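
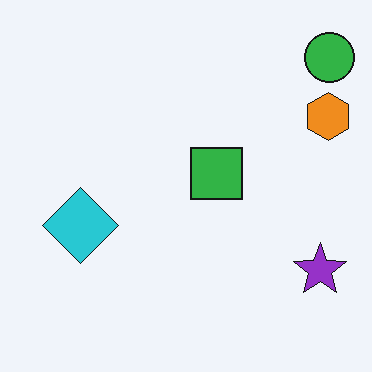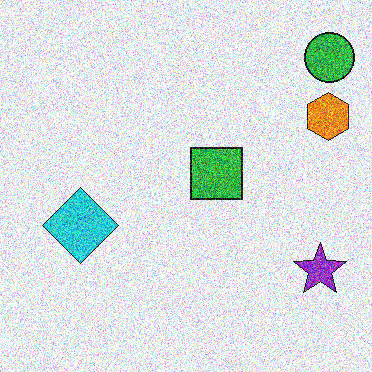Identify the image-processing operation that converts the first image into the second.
The second image is the first degraded with heavy additive noise.

Random speckle covers the whole image, including the flat background.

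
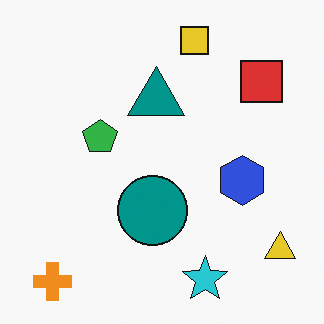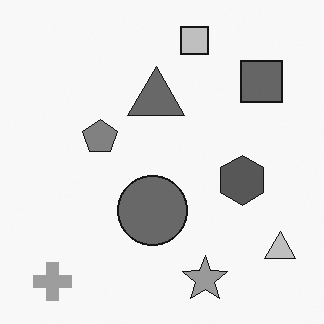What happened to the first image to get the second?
The image was converted to grayscale.

All color is removed — every shape is now a shade of grey.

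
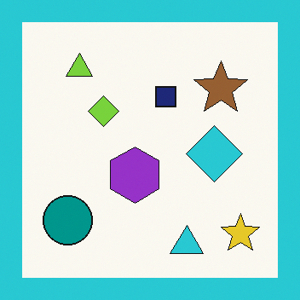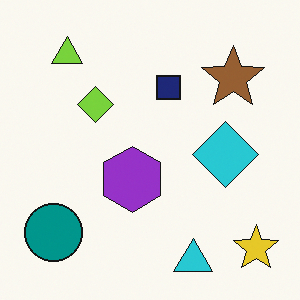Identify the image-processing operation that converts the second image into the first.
It was framed with a cyan border.

A solid cyan frame runs around the edge of the first image, with the content slightly shrunk inside it.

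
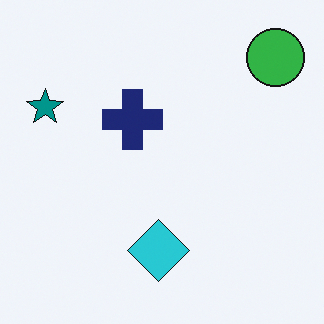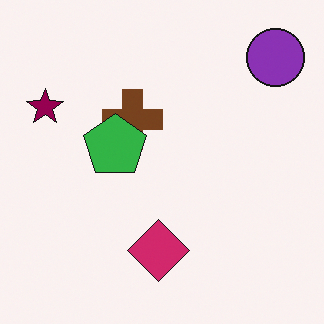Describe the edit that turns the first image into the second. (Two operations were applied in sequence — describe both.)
Hue-shifted noticeably, then overlaid with an additional green pentagon.

Every shape's color has rotated by the same amount around the hue wheel — a uniform hue shift. A green pentagon appears in the second image that is absent from the first.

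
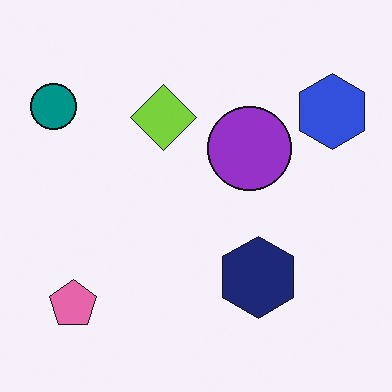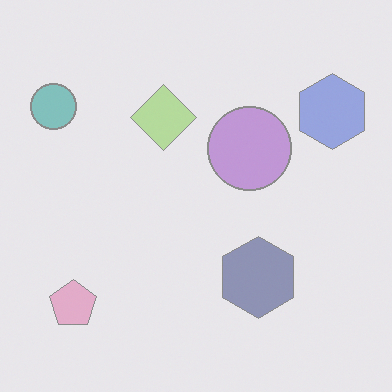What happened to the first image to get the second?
The image was washed out (contrast reduced).

Tones are pushed toward mid-grey across the whole image — a global contrast change.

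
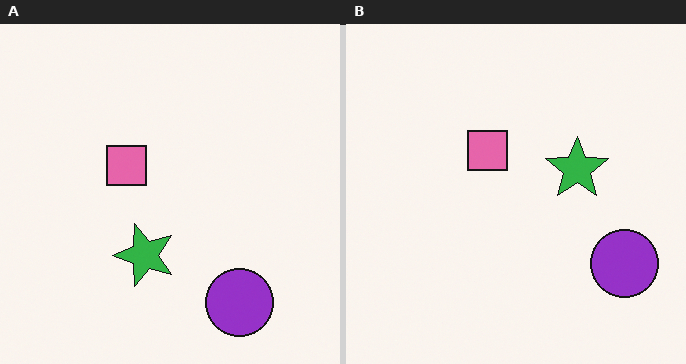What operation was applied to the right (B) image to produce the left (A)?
This is the original image transposed (reflected across the top-left ↔ bottom-right diagonal).

Shapes have swapped their row and column positions — what was in the top-right is now in the bottom-left — a diagonal reflection.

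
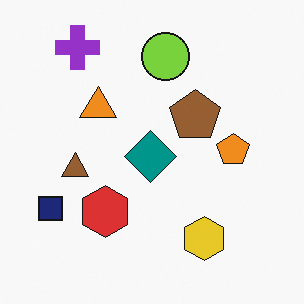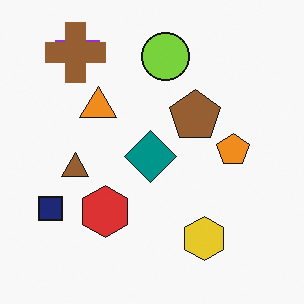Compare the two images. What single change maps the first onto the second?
This is the original image overlaid with an additional brown cross.

A brown cross appears in the second image that is absent from the first.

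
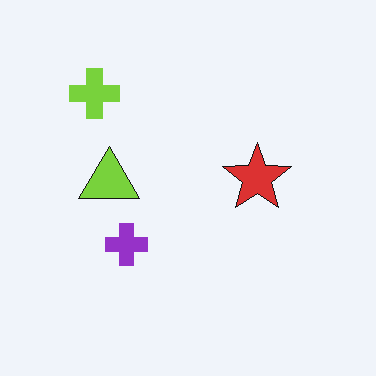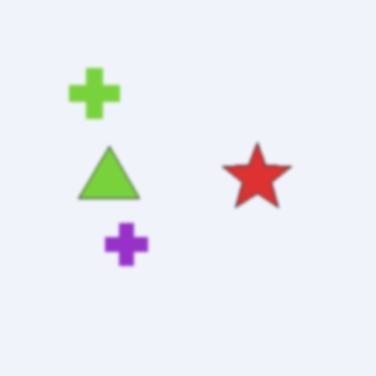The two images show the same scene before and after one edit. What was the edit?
The image was lightly blurred.

Shape edges and outlines are uniformly softened across the whole image.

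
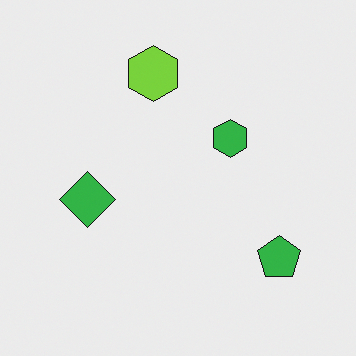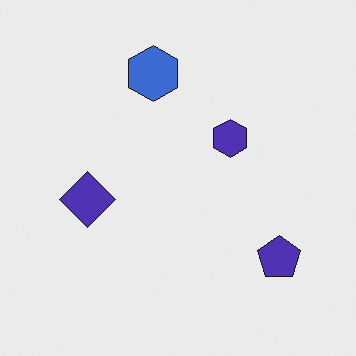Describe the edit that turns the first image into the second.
The image was hue-shifted by a moderate amount.

Every shape's color has rotated by the same amount around the hue wheel — a uniform hue shift.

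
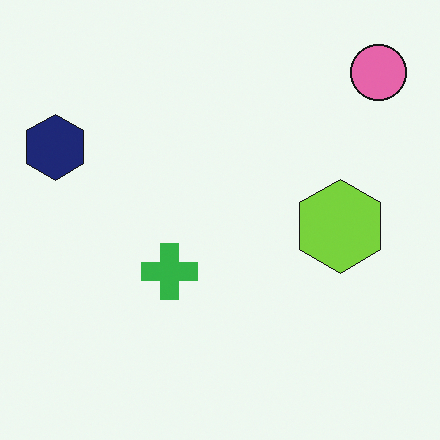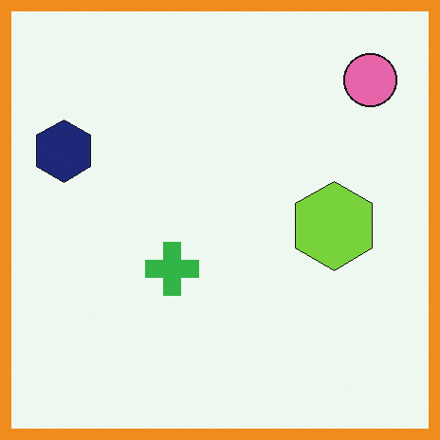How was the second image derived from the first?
Framed with a orange border.

A solid orange frame runs around the edge of the second image, with the content slightly shrunk inside it.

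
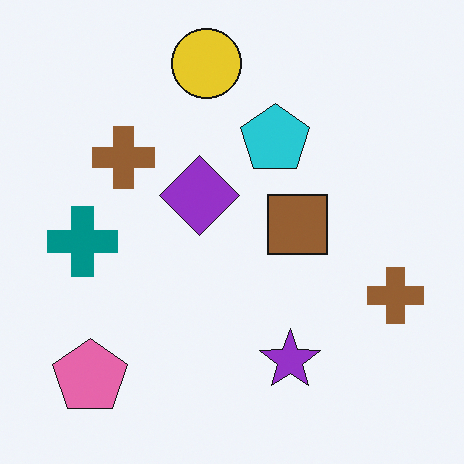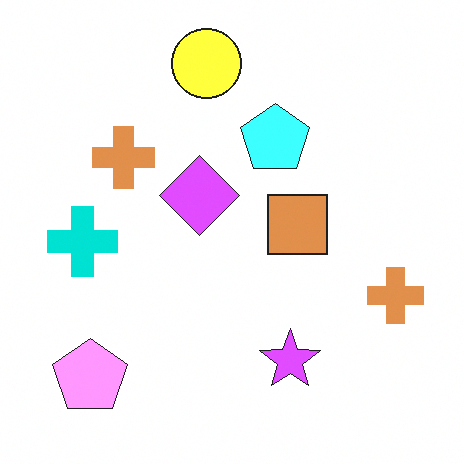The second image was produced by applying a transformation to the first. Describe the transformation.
The second image is the first substantially brightened.

Every pixel — background and shapes alike — is uniformly brightened.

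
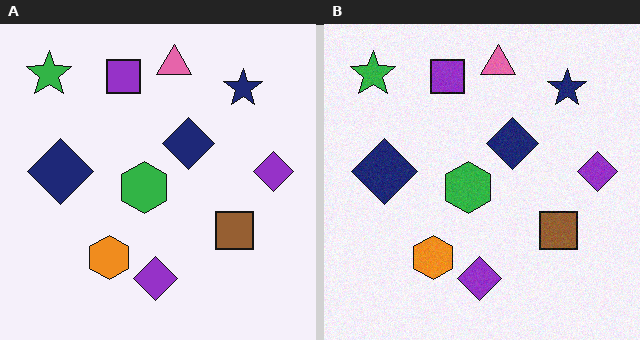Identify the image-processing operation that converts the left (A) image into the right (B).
It was degraded with a light layer of grain.

Random speckle covers the whole image, including the flat background.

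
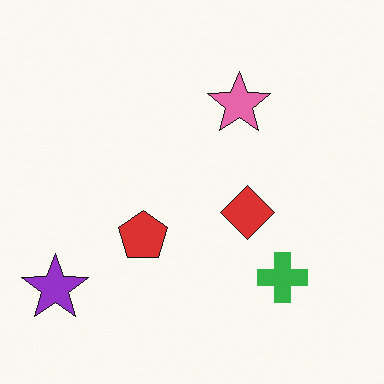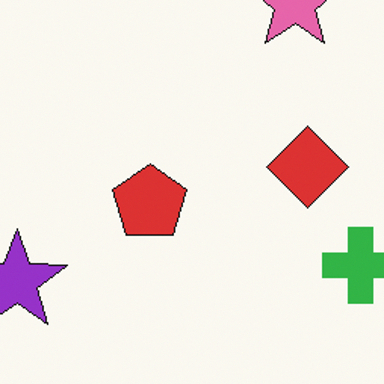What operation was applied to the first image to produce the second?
It was cropped slightly and scaled back up.

The visible shapes are larger and the field of view is narrower; shapes near the original edges may be partly or wholly outside the frame — a crop-and-rescale.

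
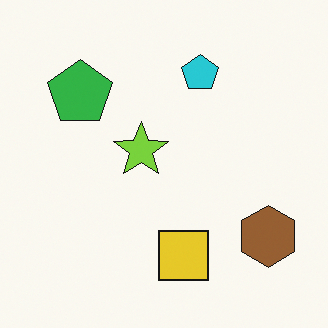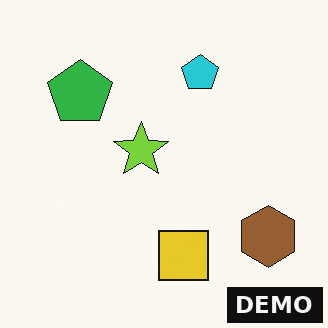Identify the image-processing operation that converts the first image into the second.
This is the original image watermarked with the text "DEMO" in the lower-right corner.

A dark label reading "DEMO" appears in the lower-right corner.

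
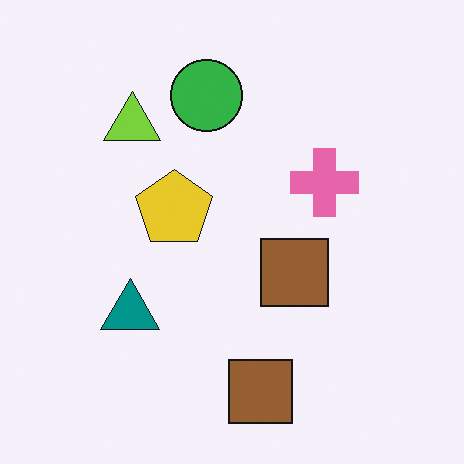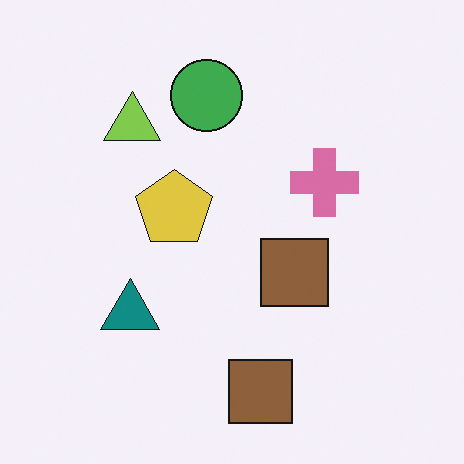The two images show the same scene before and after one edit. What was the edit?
This is the original image slightly desaturated.

All colors are more muted and greyish — a global saturation change.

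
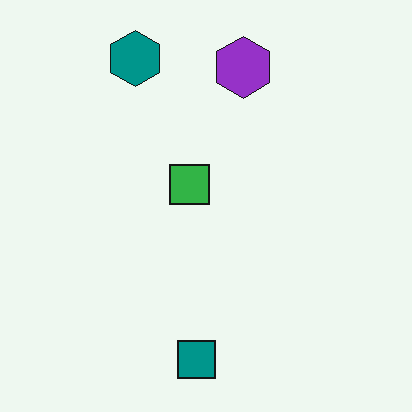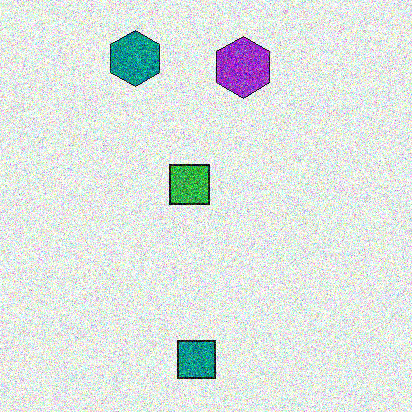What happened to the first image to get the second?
The image was degraded with heavy additive noise.

Random speckle covers the whole image, including the flat background.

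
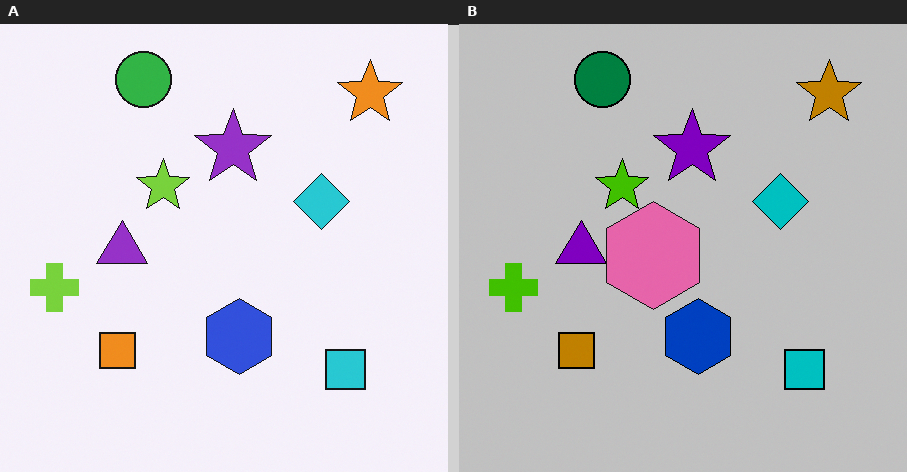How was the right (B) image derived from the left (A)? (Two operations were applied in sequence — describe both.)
The right (B) image is the left (A) aggressively posterized, then overlaid with an additional pink hexagon.

Each flat color has snapped to a coarser quantized level — most visibly, the near-white background has dropped to a flat grey. A pink hexagon appears in the right (B) image that is absent from the left (A).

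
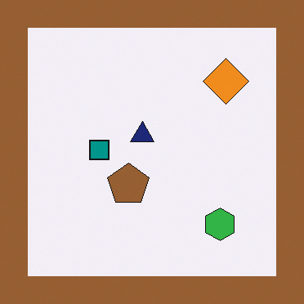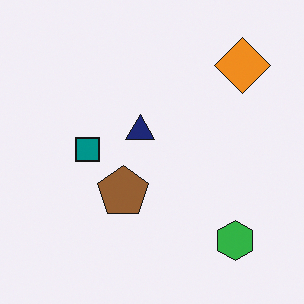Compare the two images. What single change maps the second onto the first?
It was framed with a brown border.

A solid brown frame runs around the edge of the first image, with the content slightly shrunk inside it.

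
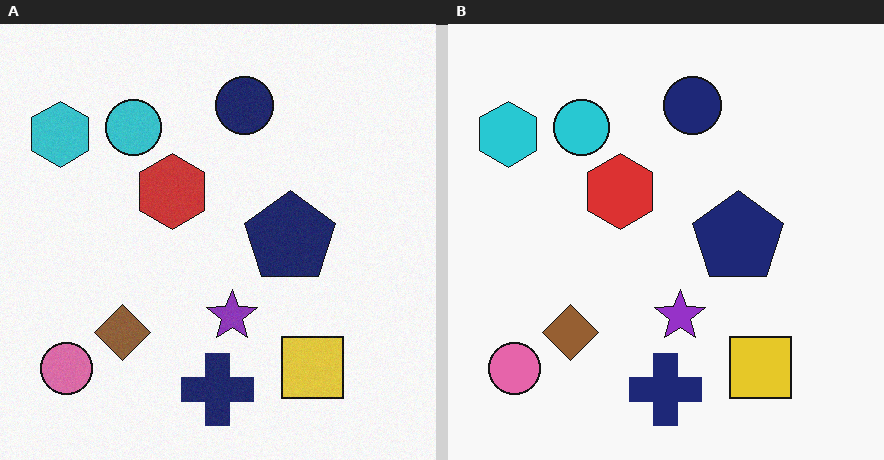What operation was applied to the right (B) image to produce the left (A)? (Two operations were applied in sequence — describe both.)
It was degraded with light additive noise, then slightly desaturated.

Random speckle covers the whole image, including the flat background. All colors are more muted and greyish — a global saturation change.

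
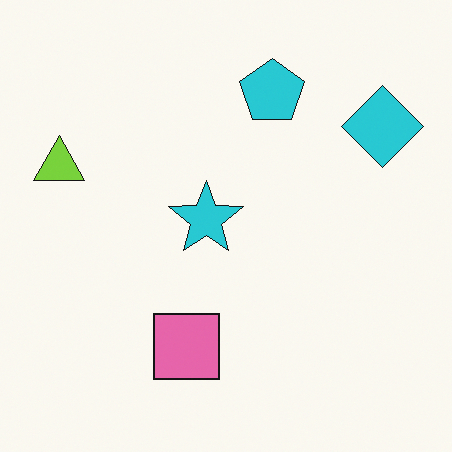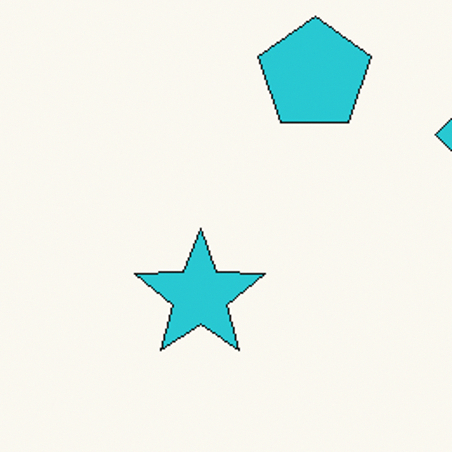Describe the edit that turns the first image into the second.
It was cropped tightly and scaled back up.

The visible shapes are larger and the field of view is narrower; shapes near the original edges may be partly or wholly outside the frame — a crop-and-rescale.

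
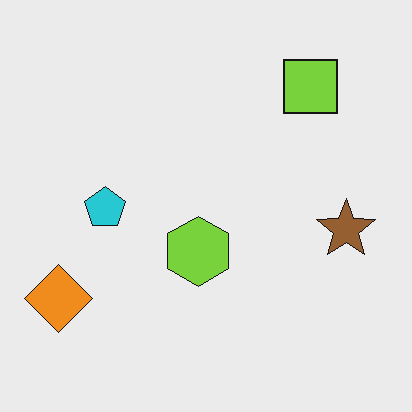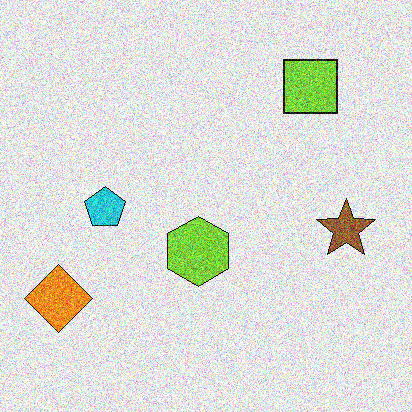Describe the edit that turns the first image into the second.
The transformation is: degraded with strong gaussian noise.

Random speckle covers the whole image, including the flat background.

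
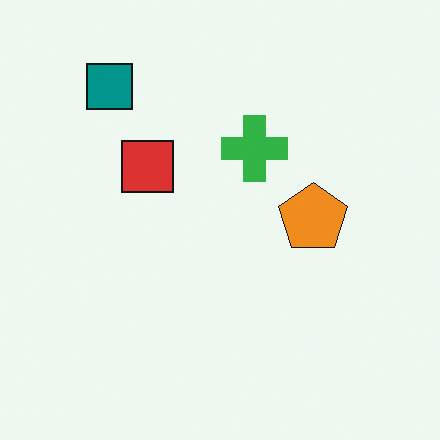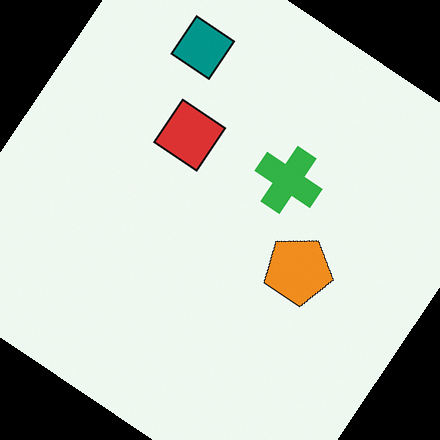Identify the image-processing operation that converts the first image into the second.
The transformation is: rotated clockwise by a large amount — several tens of degrees.

Every shape is tilted by the same angle and the image corners show triangular fill wedges — a whole-image rotation by a non-right angle.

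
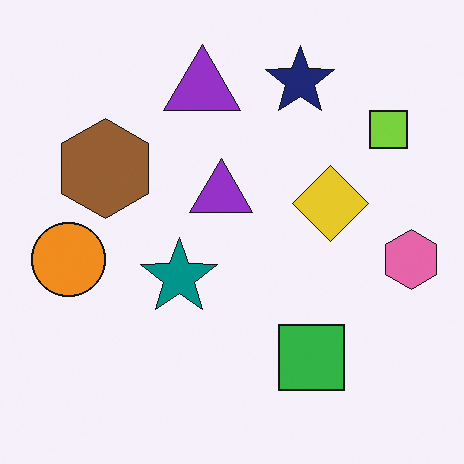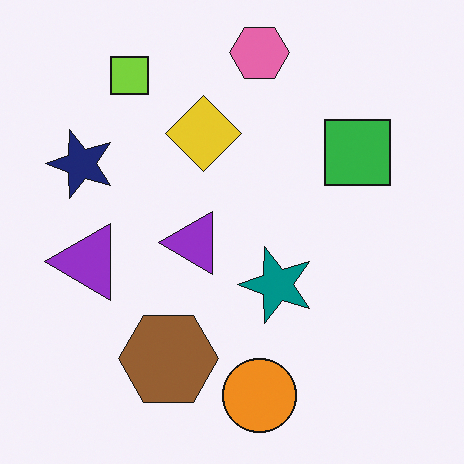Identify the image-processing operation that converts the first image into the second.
Rotated 90° counter-clockwise.

The lime square sits in the top-right of the first image and the top-left of the second — consistent with a whole-image 90° counter-clockwise rotation.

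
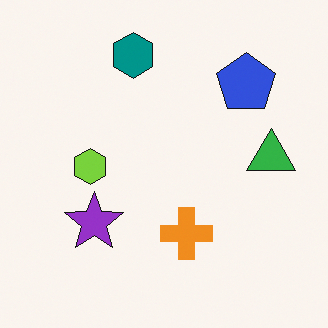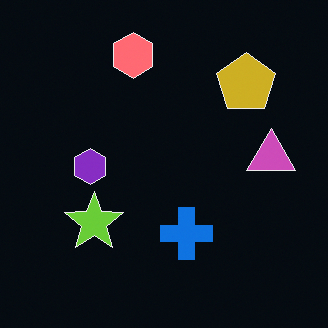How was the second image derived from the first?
The transformation is: color-inverted (negative).

The light background has become dark and every shape's color is its complement — a photographic negative.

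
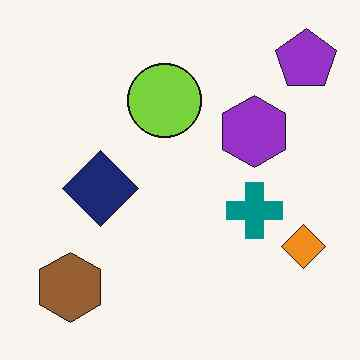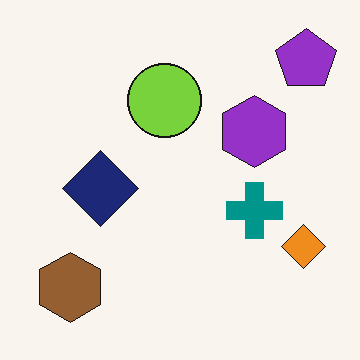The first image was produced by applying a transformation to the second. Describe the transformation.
The transformation is: given moderate JPEG compression.

Blocky 8×8 compression artifacts appear around shape edges and the flat background shows ringing — characteristic JPEG degradation.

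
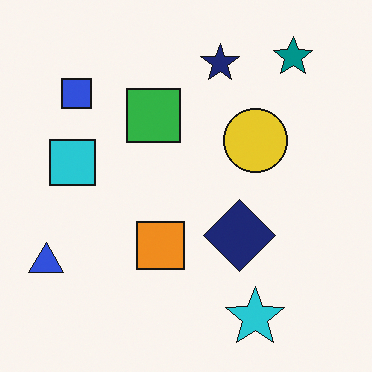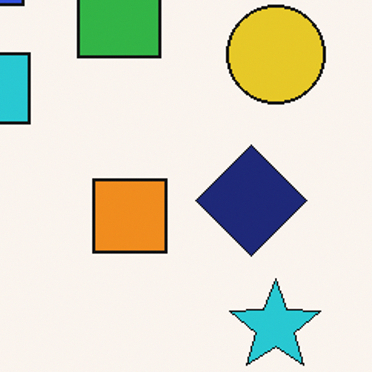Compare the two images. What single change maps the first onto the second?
Cropped slightly and scaled back up.

The visible shapes are larger and the field of view is narrower; shapes near the original edges may be partly or wholly outside the frame — a crop-and-rescale.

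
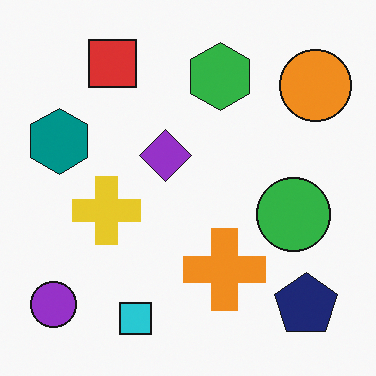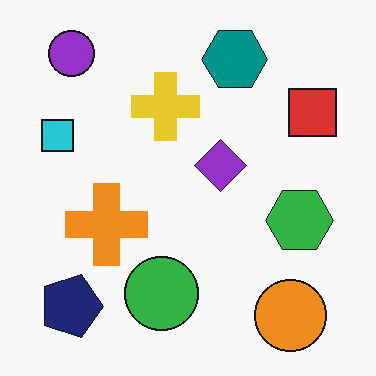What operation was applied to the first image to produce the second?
It was rotated 90° clockwise.

The purple circle sits in the bottom-left of the first image and the top-left of the second — consistent with a whole-image 90° clockwise rotation.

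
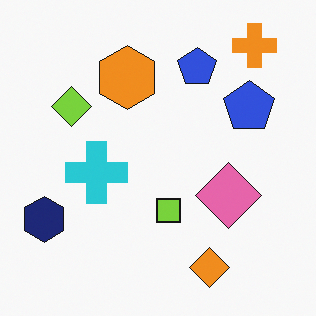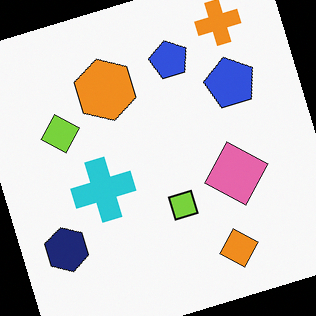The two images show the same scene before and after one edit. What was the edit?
Rotated counter-clockwise by a moderate amount.

Every shape is tilted by the same angle and the image corners show triangular fill wedges — a whole-image rotation by a non-right angle.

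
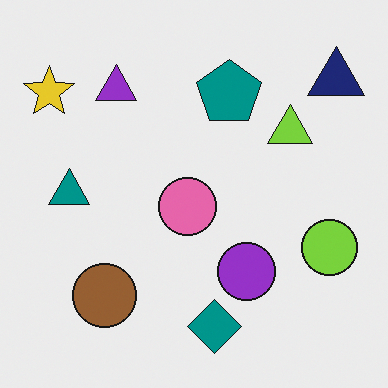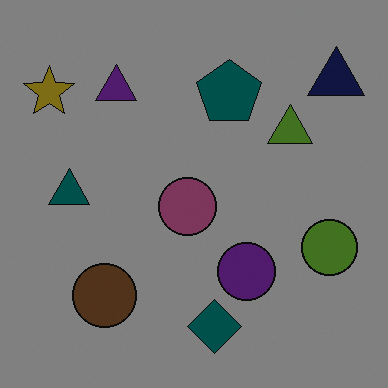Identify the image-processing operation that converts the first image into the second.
The image was darkened a lot.

Every pixel — background and shapes alike — is uniformly darkened.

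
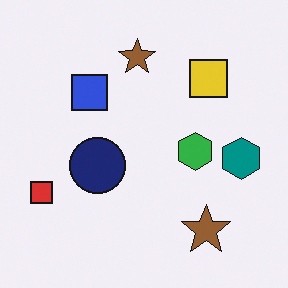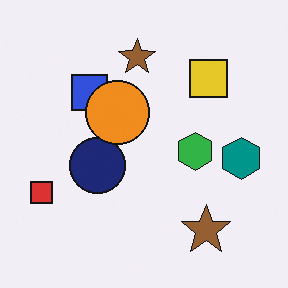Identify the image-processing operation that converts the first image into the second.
The transformation is: overlaid with an additional orange circle.

An orange circle appears in the second image that is absent from the first.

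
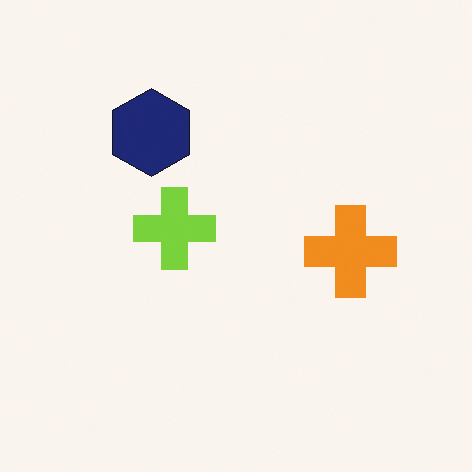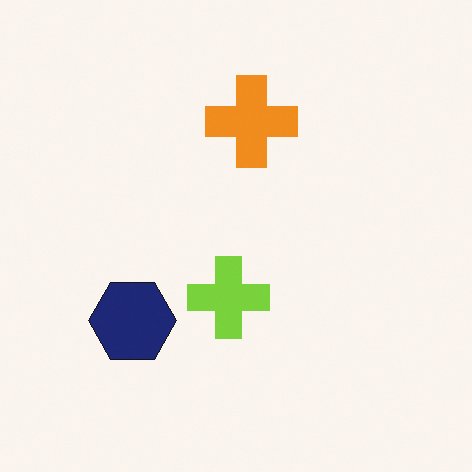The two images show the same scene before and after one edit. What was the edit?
The transformation is: rotated 90° counter-clockwise.

The navy hexagon sits in the top-left of the first image and the bottom-left of the second — consistent with a whole-image 90° counter-clockwise rotation.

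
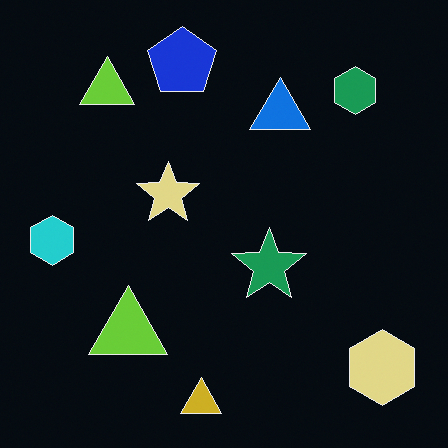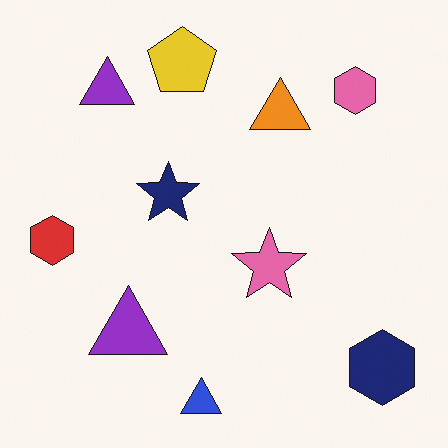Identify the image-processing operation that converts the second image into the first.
This is the original image color-inverted (negative).

The light background has become dark and every shape's color is its complement — a photographic negative.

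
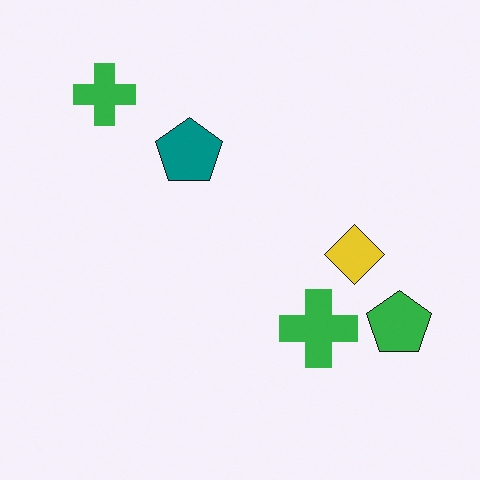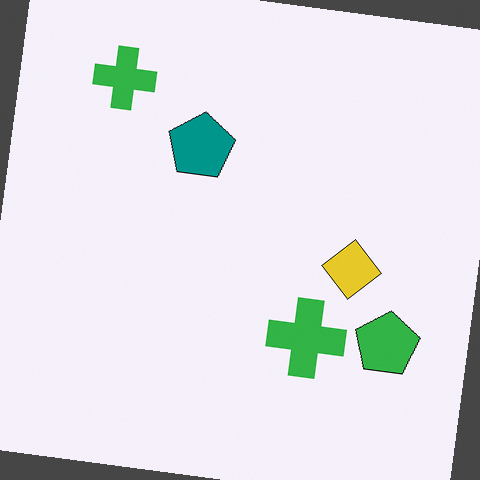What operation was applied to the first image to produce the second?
Rotated clockwise by a slight angle.

Every shape is tilted by the same angle and the image corners show triangular fill wedges — a whole-image rotation by a non-right angle.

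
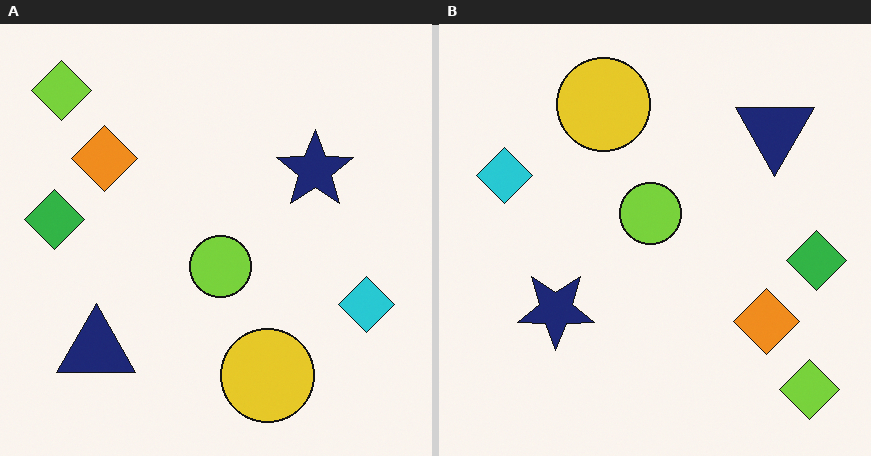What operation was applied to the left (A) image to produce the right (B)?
The right (B) image is the left (A) rotated 180°.

The lime diamond sits in the top-left of the left (A) image and the bottom-right of the right (B) — consistent with a whole-image 180° rotation.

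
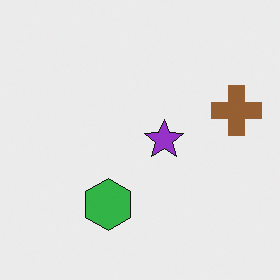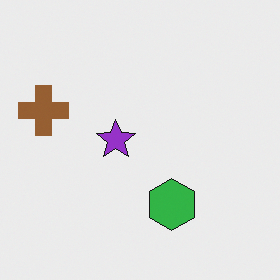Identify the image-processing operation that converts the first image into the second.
The second image is the first flipped horizontally (left ↔ right).

The brown cross is in the right of the first image and the left of the second — shapes on opposite sides of the vertical midline have swapped in a mirror flip.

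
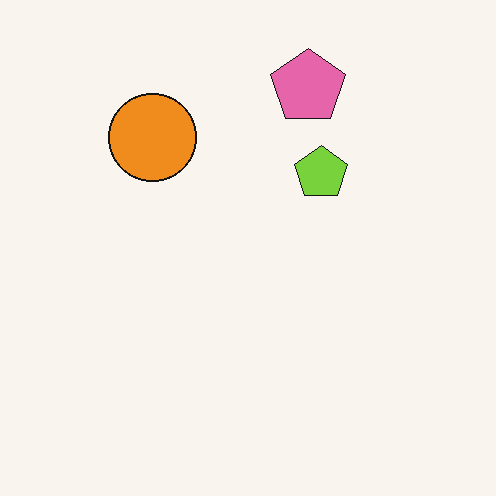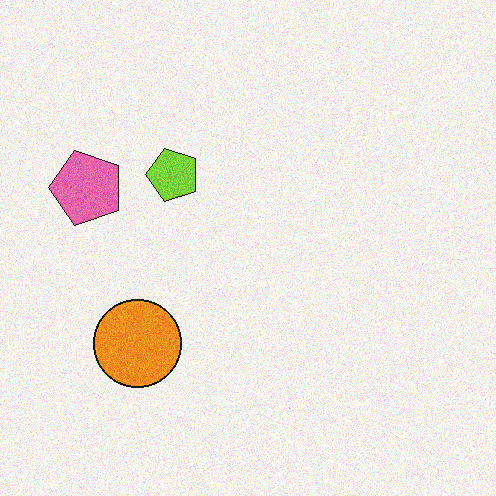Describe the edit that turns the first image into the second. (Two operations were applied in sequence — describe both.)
The image was rotated 90° counter-clockwise, then degraded with visible gaussian noise.

The pink pentagon sits in the top of the first image and the left of the second — consistent with a whole-image 90° counter-clockwise rotation. Random speckle covers the whole image, including the flat background.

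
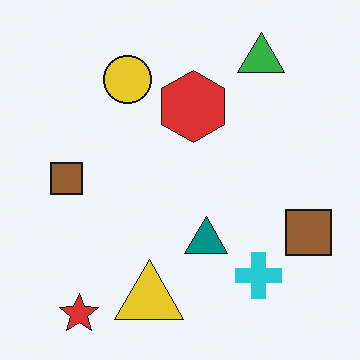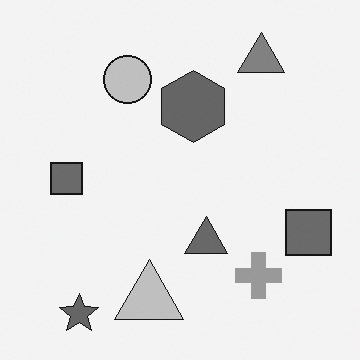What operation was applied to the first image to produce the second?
It was converted to grayscale.

All color is removed — every shape is now a shade of grey.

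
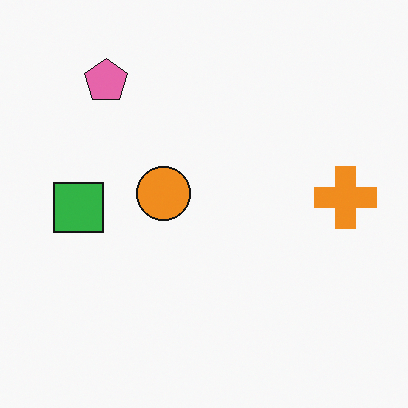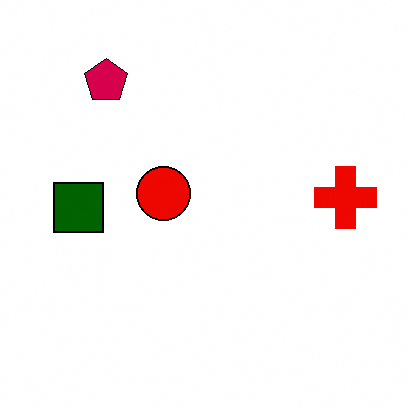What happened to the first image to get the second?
It was boosted in contrast.

Tones are pushed away from mid-grey across the whole image — a global contrast change.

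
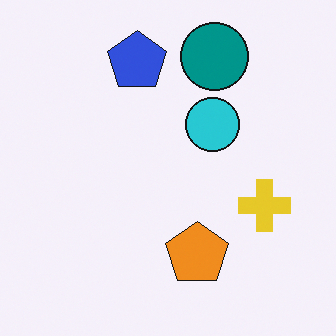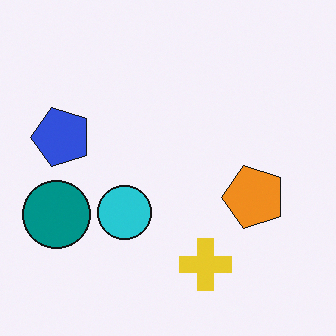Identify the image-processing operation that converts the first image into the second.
It was transposed (reflected across the top-left ↔ bottom-right diagonal).

Shapes have swapped their row and column positions — what was in the top-right is now in the bottom-left — a diagonal reflection.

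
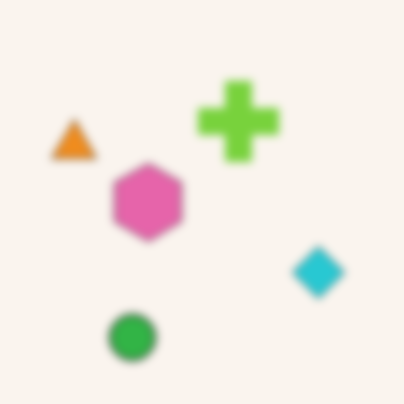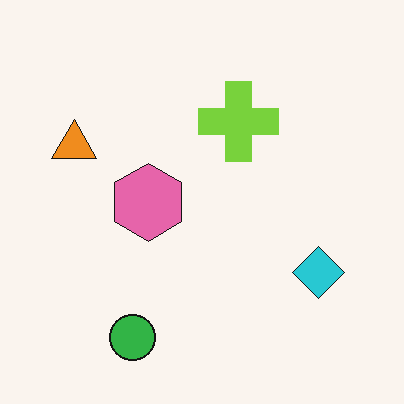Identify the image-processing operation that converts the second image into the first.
The first image is the second noticeably gaussian-blurred.

Shape edges and outlines are uniformly softened across the whole image.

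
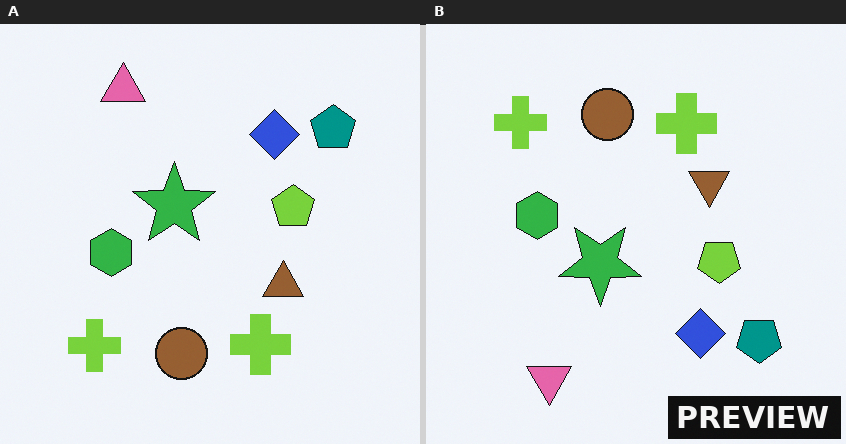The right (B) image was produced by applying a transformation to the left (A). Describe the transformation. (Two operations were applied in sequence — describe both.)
It was flipped vertically (top ↔ bottom), then watermarked with the text "PREVIEW" in the lower-right corner.

The pink triangle is in the top-left of the left (A) image and the bottom-left of the right (B) — shapes on opposite sides of the horizontal midline have swapped in a mirror flip. A dark label reading "PREVIEW" appears in the lower-right corner.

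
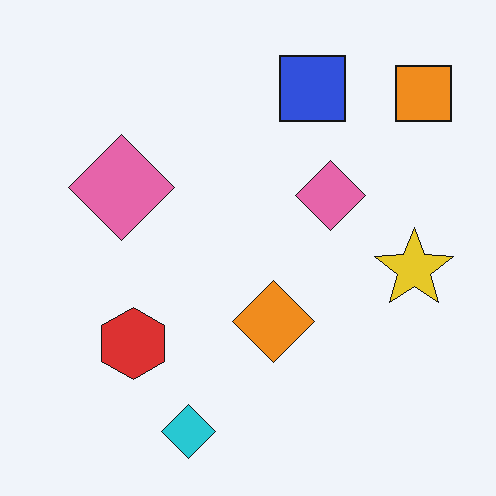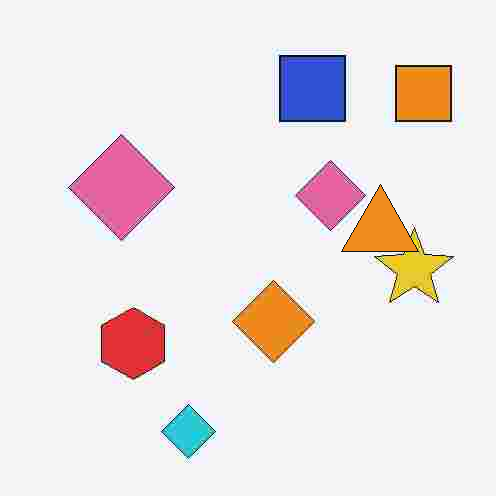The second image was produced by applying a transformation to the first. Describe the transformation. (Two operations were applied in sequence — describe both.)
Degraded with heavy JPEG compression, then overlaid with an additional orange triangle.

Blocky 8×8 compression artifacts appear around shape edges and the flat background shows ringing — characteristic JPEG degradation. An orange triangle appears in the second image that is absent from the first.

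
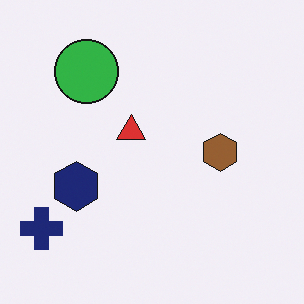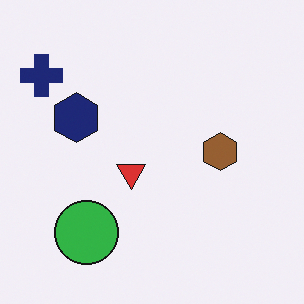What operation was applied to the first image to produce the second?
The image was flipped vertically (top ↔ bottom).

The green circle is in the top-left of the first image and the bottom-left of the second — shapes on opposite sides of the horizontal midline have swapped in a mirror flip.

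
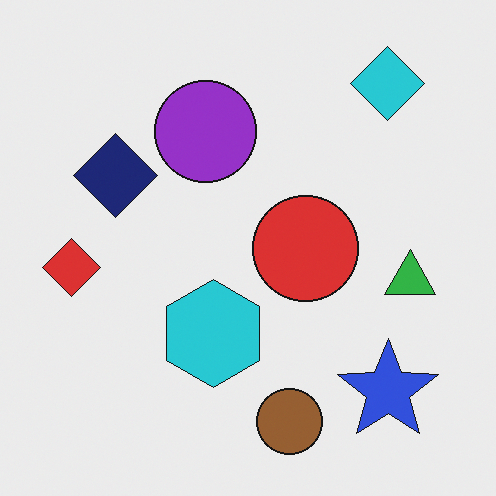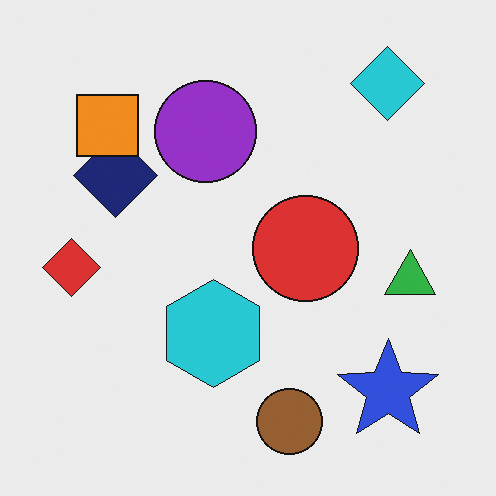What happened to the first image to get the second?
This is the original image overlaid with an additional orange square.

An orange square appears in the second image that is absent from the first.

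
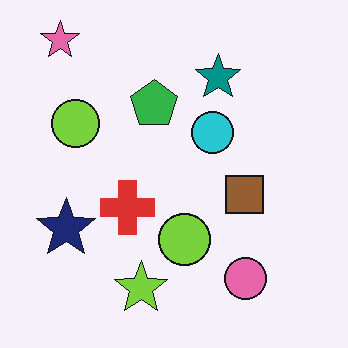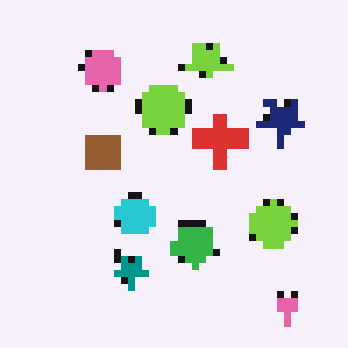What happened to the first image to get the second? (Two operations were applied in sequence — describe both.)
The second image is the first rotated 180°, then moderately pixelated.

The pink star sits in the top-left of the first image and the bottom-right of the second — consistent with a whole-image 180° rotation. Shapes are reduced to large square blocks; fine edges and outlines are lost — a downscale-then-upscale (mosaic) effect.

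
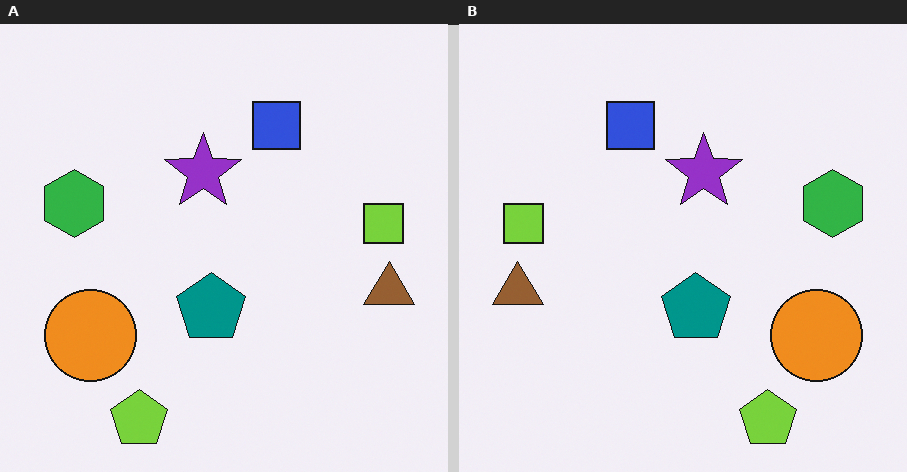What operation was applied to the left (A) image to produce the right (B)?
The right (B) image is the left (A) flipped horizontally (left ↔ right).

The brown triangle is in the right of the left (A) image and the left of the right (B) — shapes on opposite sides of the vertical midline have swapped in a mirror flip.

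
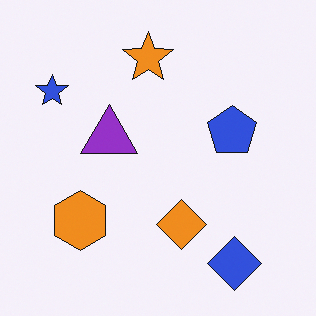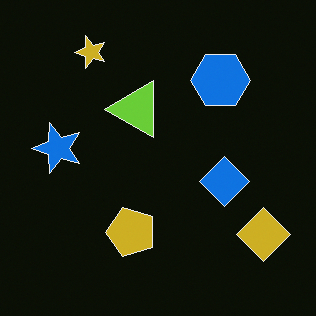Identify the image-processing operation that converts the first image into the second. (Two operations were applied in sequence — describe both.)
It was transposed (reflected across the top-left ↔ bottom-right diagonal), then color-inverted (negative).

Shapes have swapped their row and column positions — what was in the top-right is now in the bottom-left — a diagonal reflection. The light background has become dark and every shape's color is its complement — a photographic negative.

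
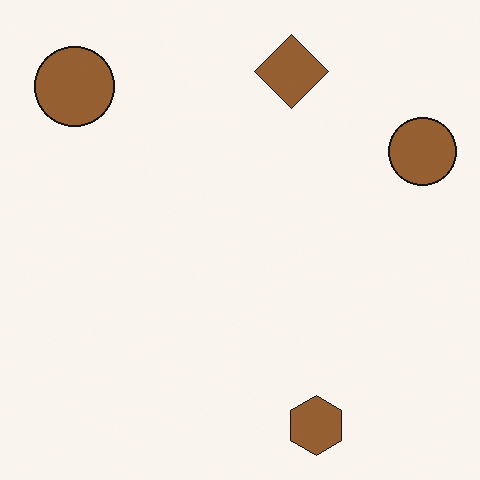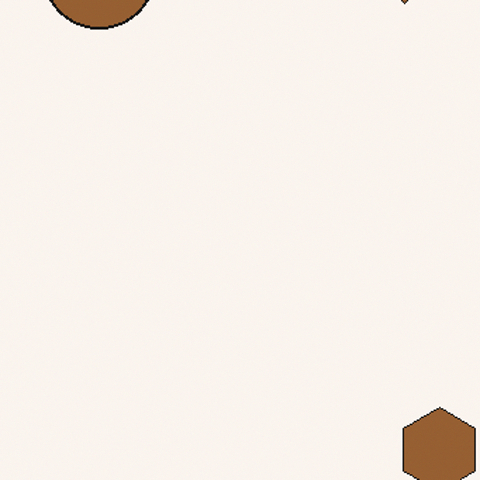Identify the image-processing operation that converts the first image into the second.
The image was cropped to a modestly smaller region and rescaled.

The visible shapes are larger and the field of view is narrower; shapes near the original edges may be partly or wholly outside the frame — a crop-and-rescale.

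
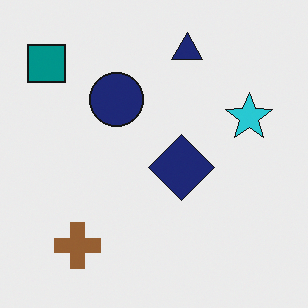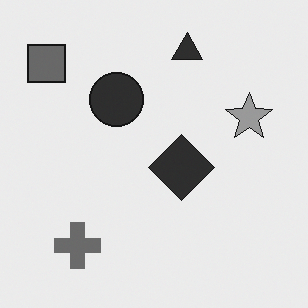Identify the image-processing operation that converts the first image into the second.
The transformation is: converted to grayscale.

All color is removed — every shape is now a shade of grey.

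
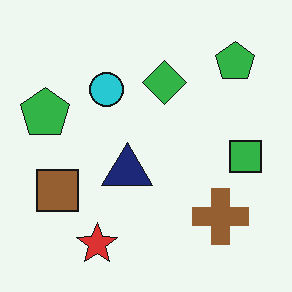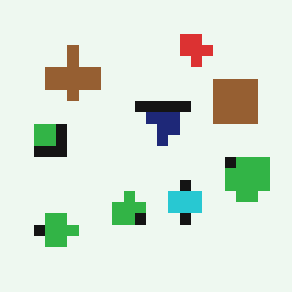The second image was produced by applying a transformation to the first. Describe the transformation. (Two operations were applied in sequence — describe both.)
Rotated 180°, then coarsely pixelated.

The red star sits in the bottom-left of the first image and the top of the second — consistent with a whole-image 180° rotation. Shapes are reduced to large square blocks; fine edges and outlines are lost — a downscale-then-upscale (mosaic) effect.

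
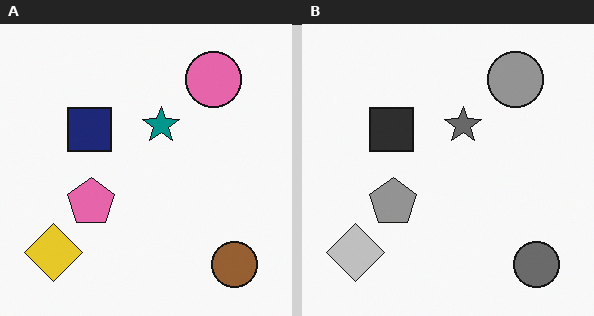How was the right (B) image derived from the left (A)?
The image was converted to grayscale.

All color is removed — every shape is now a shade of grey.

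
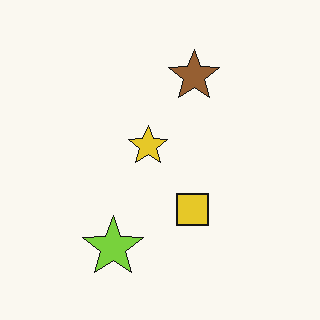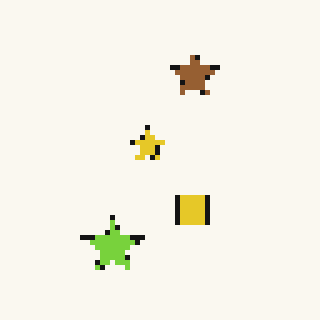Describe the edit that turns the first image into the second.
It was mildly pixelated.

Shapes are reduced to large square blocks; fine edges and outlines are lost — a downscale-then-upscale (mosaic) effect.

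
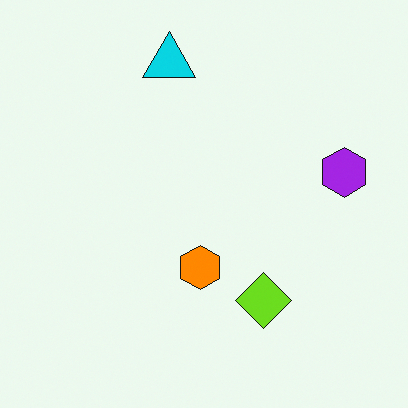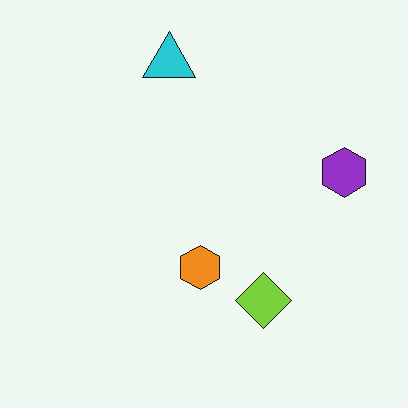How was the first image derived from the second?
Slightly oversaturated.

All colors are more vivid — a global saturation change.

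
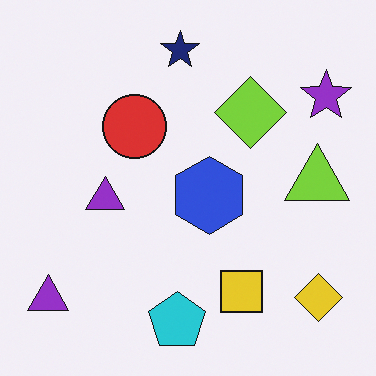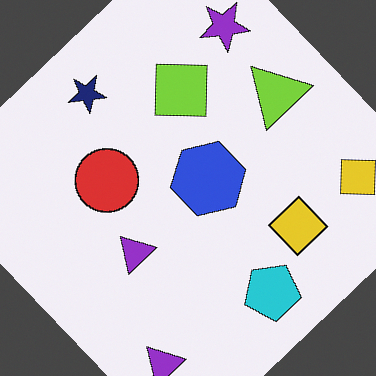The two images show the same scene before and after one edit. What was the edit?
Rotated counter-clockwise by a large amount — several tens of degrees.

Every shape is tilted by the same angle and the image corners show triangular fill wedges — a whole-image rotation by a non-right angle.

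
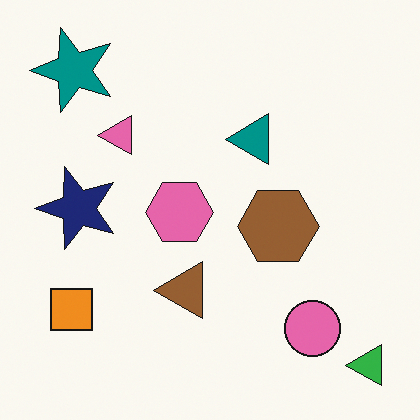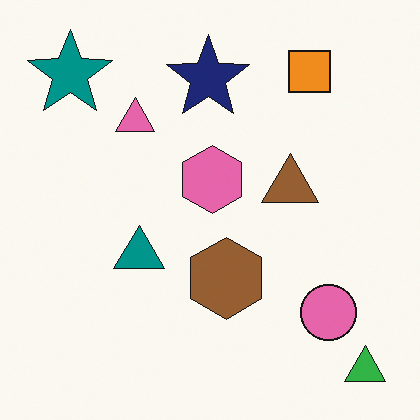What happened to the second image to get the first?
The first image is the second transposed (reflected across the top-left ↔ bottom-right diagonal).

Shapes have swapped their row and column positions — what was in the top-right is now in the bottom-left — a diagonal reflection.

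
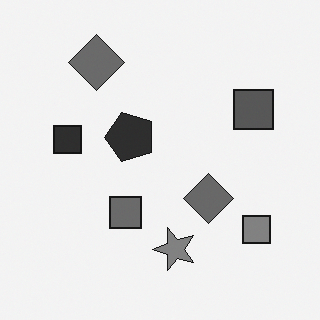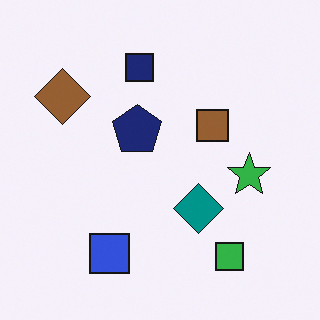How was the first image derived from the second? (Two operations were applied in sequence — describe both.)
The first image is the second transposed (reflected across the top-left ↔ bottom-right diagonal), then converted to grayscale.

Shapes have swapped their row and column positions — what was in the top-right is now in the bottom-left — a diagonal reflection. All color is removed — every shape is now a shade of grey.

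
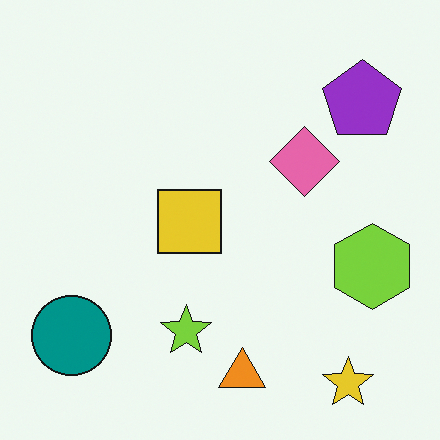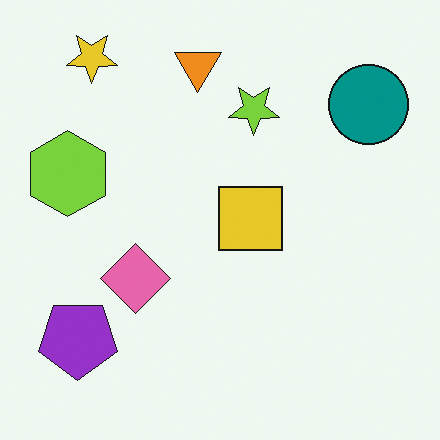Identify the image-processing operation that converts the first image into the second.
The image was rotated 180°.

The yellow star sits in the bottom-right of the first image and the top-left of the second — consistent with a whole-image 180° rotation.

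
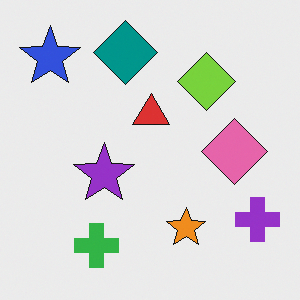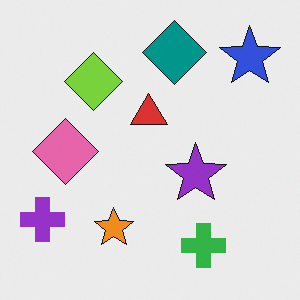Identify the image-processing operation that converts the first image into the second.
This is the original image flipped horizontally (left ↔ right).

The purple cross is in the bottom-right of the first image and the bottom-left of the second — shapes on opposite sides of the vertical midline have swapped in a mirror flip.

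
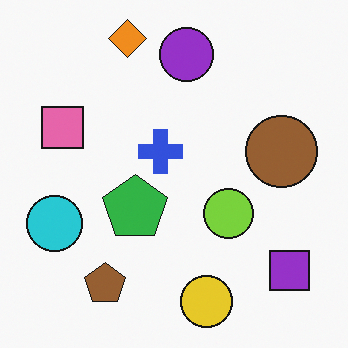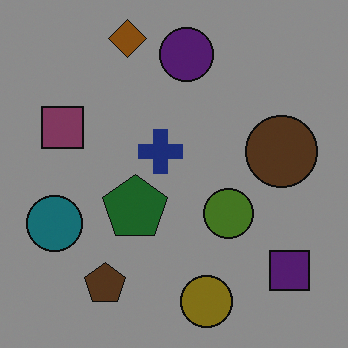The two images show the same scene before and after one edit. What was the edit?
It was substantially darkened.

Every pixel — background and shapes alike — is uniformly darkened.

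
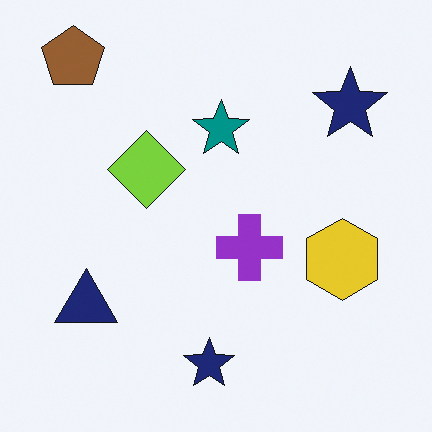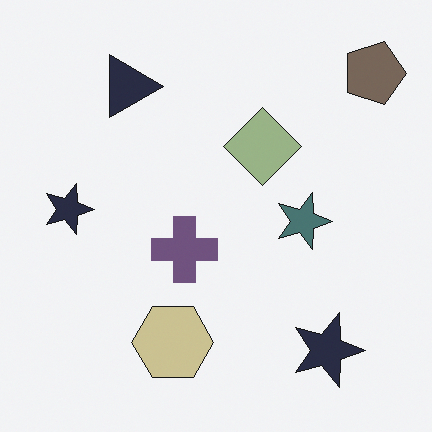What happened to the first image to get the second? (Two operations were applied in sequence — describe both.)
This is the original image rotated 90° clockwise, then made much more muted (saturation change).

The brown pentagon sits in the top-left of the first image and the top-right of the second — consistent with a whole-image 90° clockwise rotation. All colors are more muted and greyish — a global saturation change.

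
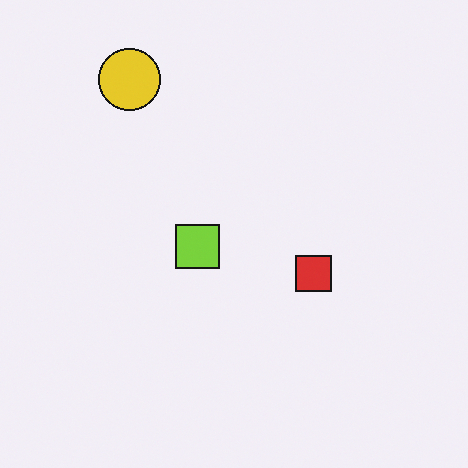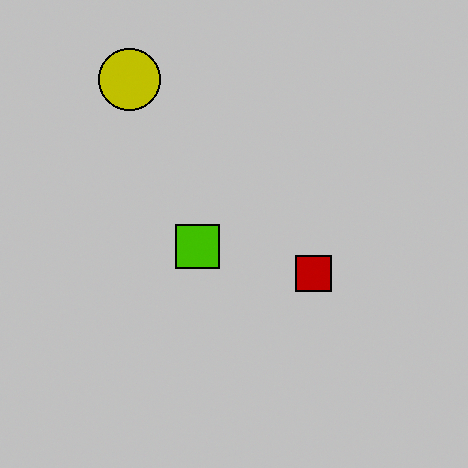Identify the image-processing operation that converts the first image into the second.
It was heavily posterized to just a handful of flat colors.

Each flat color has snapped to a coarser quantized level — most visibly, the near-white background has dropped to a flat grey.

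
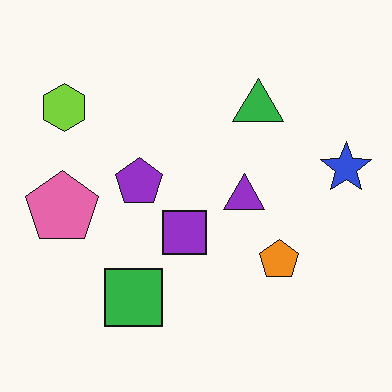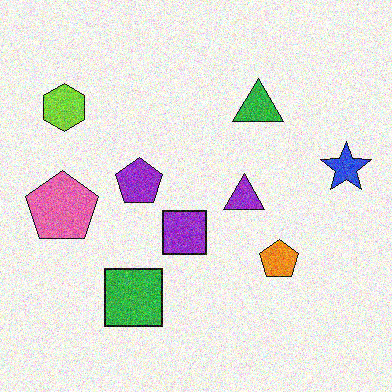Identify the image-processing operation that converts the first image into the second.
This is the original image degraded with visible gaussian noise.

Random speckle covers the whole image, including the flat background.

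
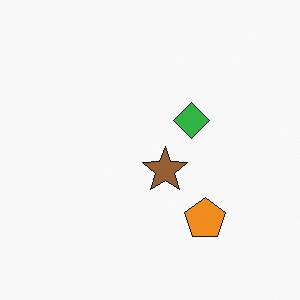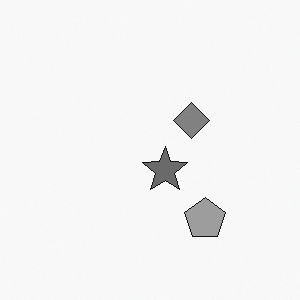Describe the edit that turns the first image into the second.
This is the original image converted to grayscale.

All color is removed — every shape is now a shade of grey.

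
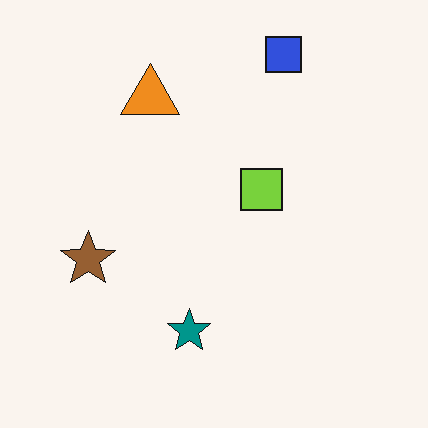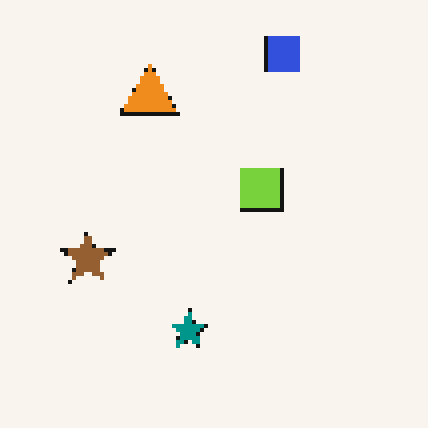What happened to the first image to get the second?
Lightly pixelated (a mild mosaic effect).

Shapes are reduced to large square blocks; fine edges and outlines are lost — a downscale-then-upscale (mosaic) effect.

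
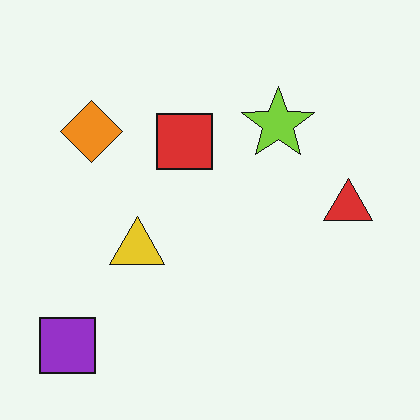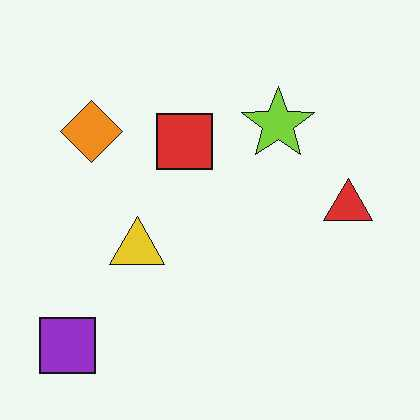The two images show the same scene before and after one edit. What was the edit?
JPEG-compressed with visible artifacts.

Blocky 8×8 compression artifacts appear around shape edges and the flat background shows ringing — characteristic JPEG degradation.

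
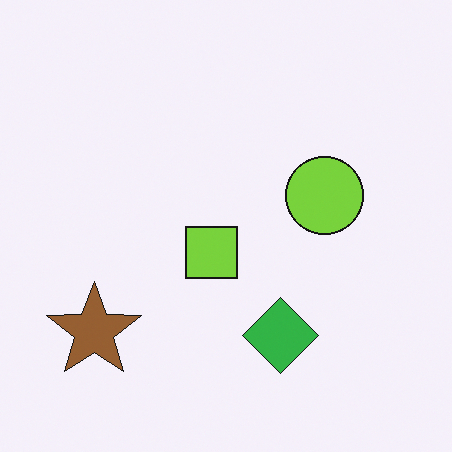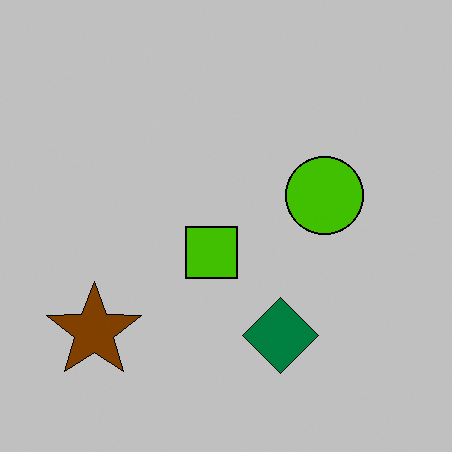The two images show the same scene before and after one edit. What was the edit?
Aggressively posterized.

Each flat color has snapped to a coarser quantized level — most visibly, the near-white background has dropped to a flat grey.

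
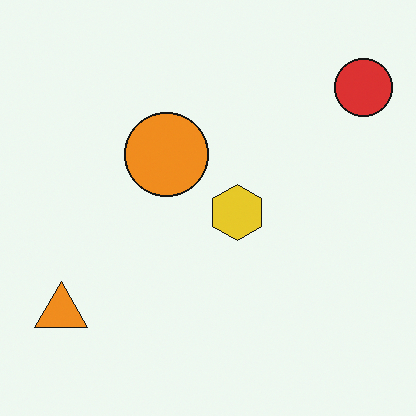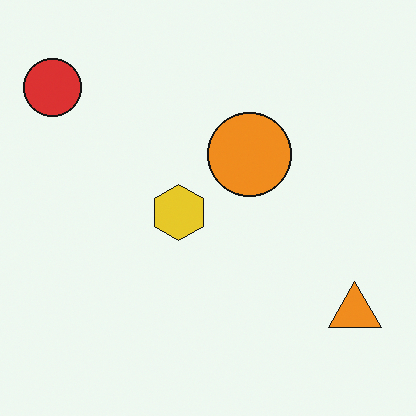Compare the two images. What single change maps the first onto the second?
It was flipped horizontally (left ↔ right).

The red circle is in the top-right of the first image and the top-left of the second — shapes on opposite sides of the vertical midline have swapped in a mirror flip.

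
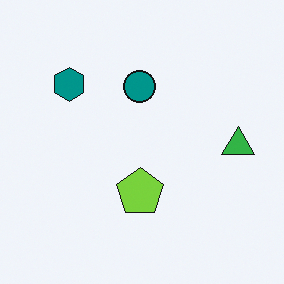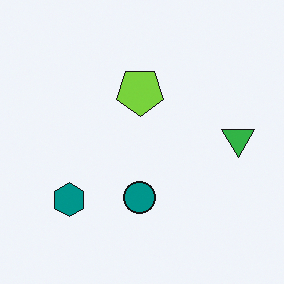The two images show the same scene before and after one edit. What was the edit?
Flipped vertically (top ↔ bottom).

The teal hexagon is in the top-left of the first image and the bottom-left of the second — shapes on opposite sides of the horizontal midline have swapped in a mirror flip.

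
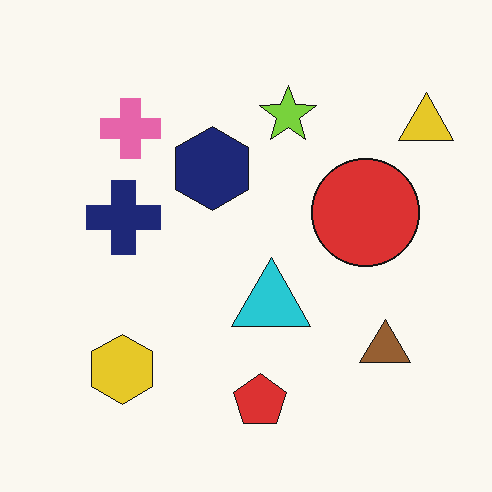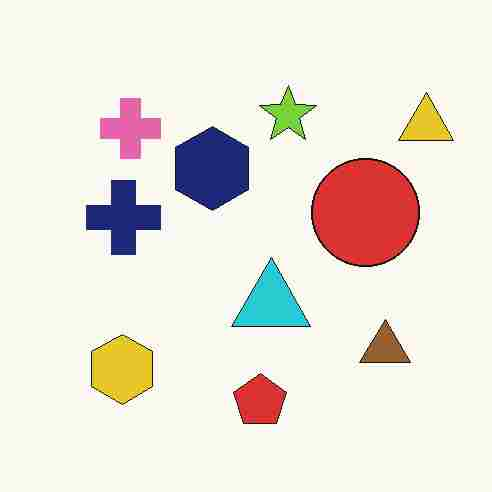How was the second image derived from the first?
This is the original image degraded with heavy JPEG compression.

Blocky 8×8 compression artifacts appear around shape edges and the flat background shows ringing — characteristic JPEG degradation.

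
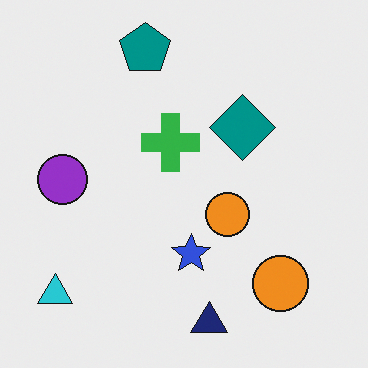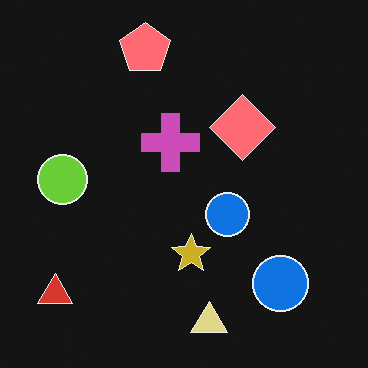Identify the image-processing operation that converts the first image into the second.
Color-inverted (negative).

The light background has become dark and every shape's color is its complement — a photographic negative.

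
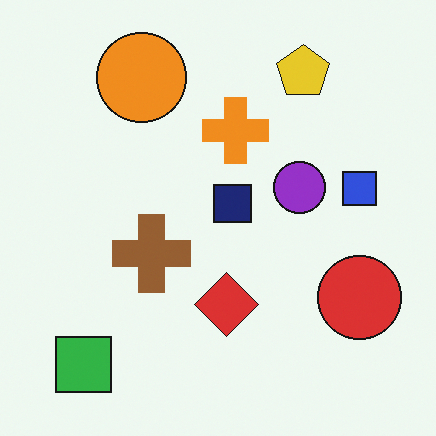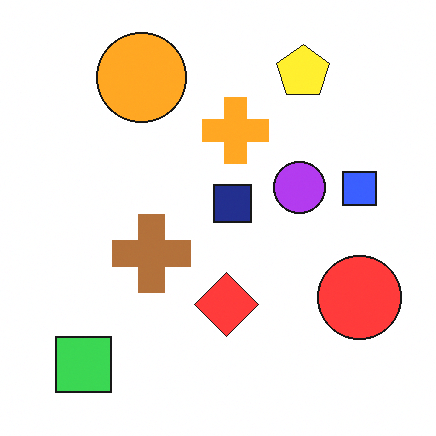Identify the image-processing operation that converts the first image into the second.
The transformation is: brightened a little.

Every pixel — background and shapes alike — is uniformly brightened.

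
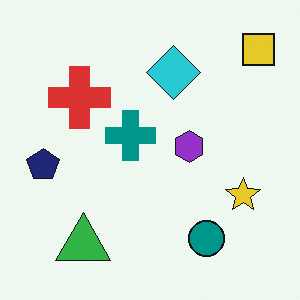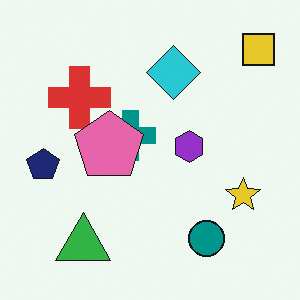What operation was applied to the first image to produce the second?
Overlaid with an additional pink pentagon.

A pink pentagon appears in the second image that is absent from the first.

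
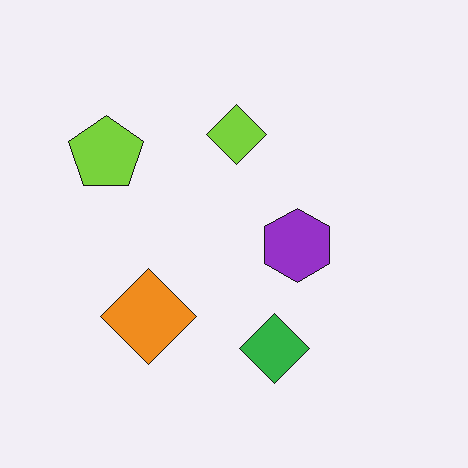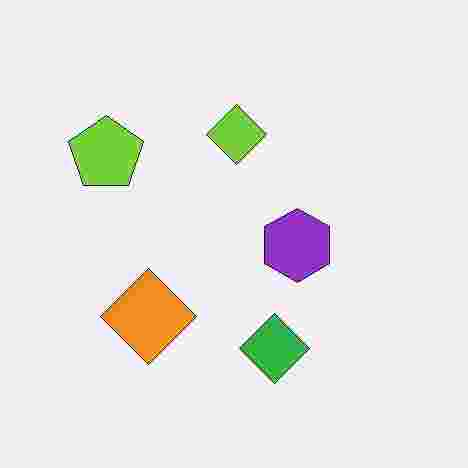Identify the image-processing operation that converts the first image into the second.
It was heavily JPEG-compressed with obvious blocking artifacts.

Blocky 8×8 compression artifacts appear around shape edges and the flat background shows ringing — characteristic JPEG degradation.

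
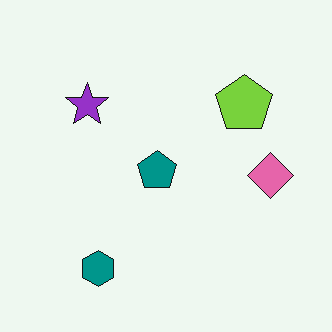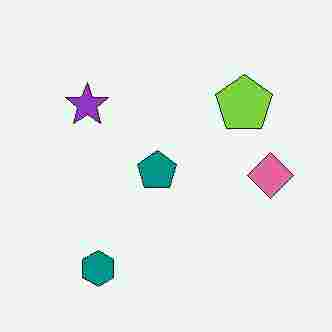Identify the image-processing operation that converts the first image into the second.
Heavily JPEG-compressed with obvious blocking artifacts.

Blocky 8×8 compression artifacts appear around shape edges and the flat background shows ringing — characteristic JPEG degradation.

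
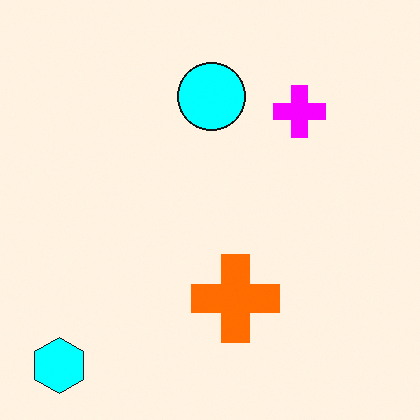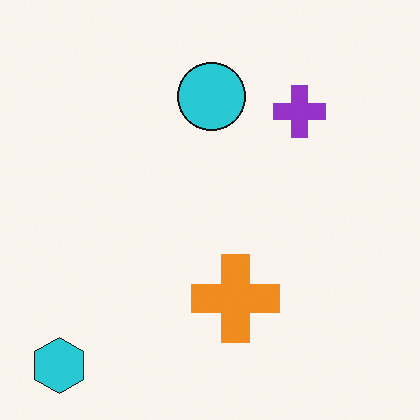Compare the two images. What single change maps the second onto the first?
The first image is the second heavily oversaturated.

All colors are more vivid — a global saturation change.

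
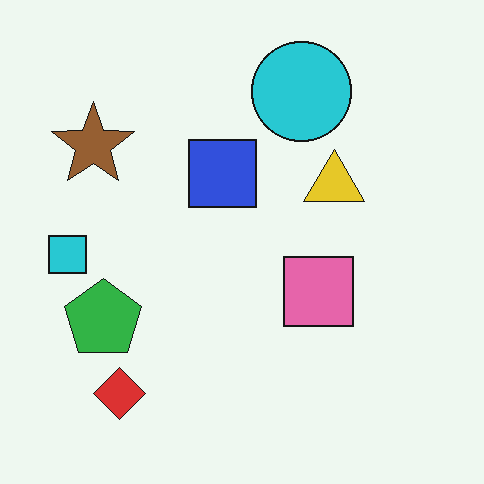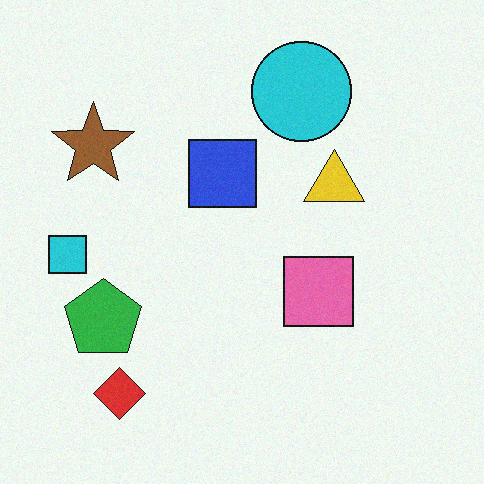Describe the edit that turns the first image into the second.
This is the original image degraded with light additive noise.

Random speckle covers the whole image, including the flat background.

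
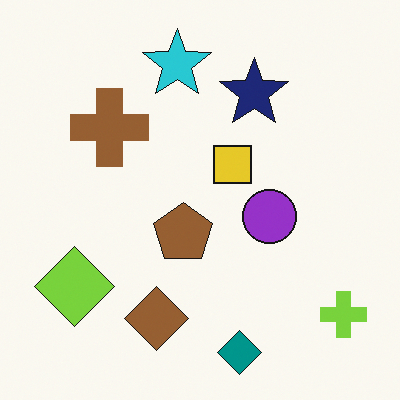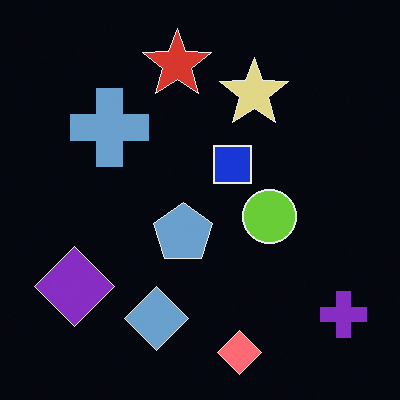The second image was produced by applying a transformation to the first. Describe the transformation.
The image was color-inverted (negative).

The light background has become dark and every shape's color is its complement — a photographic negative.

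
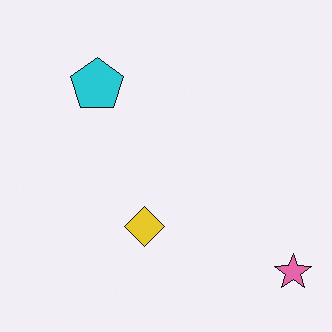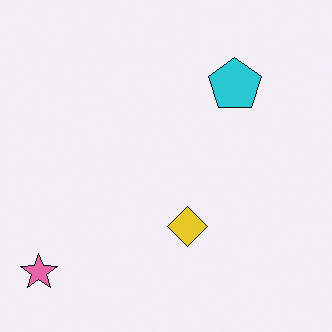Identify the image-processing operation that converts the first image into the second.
The second image is the first flipped horizontally (left ↔ right).

The pink star is in the bottom-right of the first image and the bottom-left of the second — shapes on opposite sides of the vertical midline have swapped in a mirror flip.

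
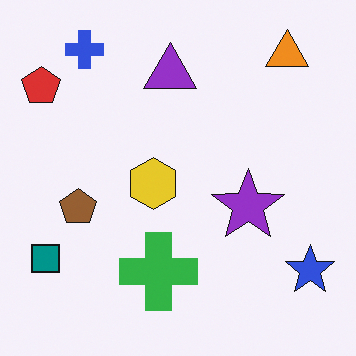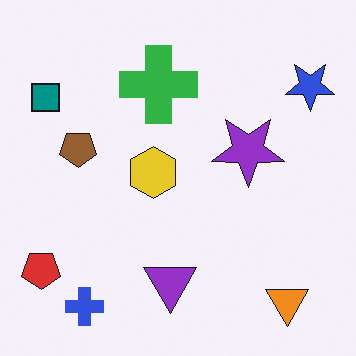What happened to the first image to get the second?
The transformation is: flipped vertically (top ↔ bottom).

The blue cross is in the top-left of the first image and the bottom-left of the second — shapes on opposite sides of the horizontal midline have swapped in a mirror flip.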